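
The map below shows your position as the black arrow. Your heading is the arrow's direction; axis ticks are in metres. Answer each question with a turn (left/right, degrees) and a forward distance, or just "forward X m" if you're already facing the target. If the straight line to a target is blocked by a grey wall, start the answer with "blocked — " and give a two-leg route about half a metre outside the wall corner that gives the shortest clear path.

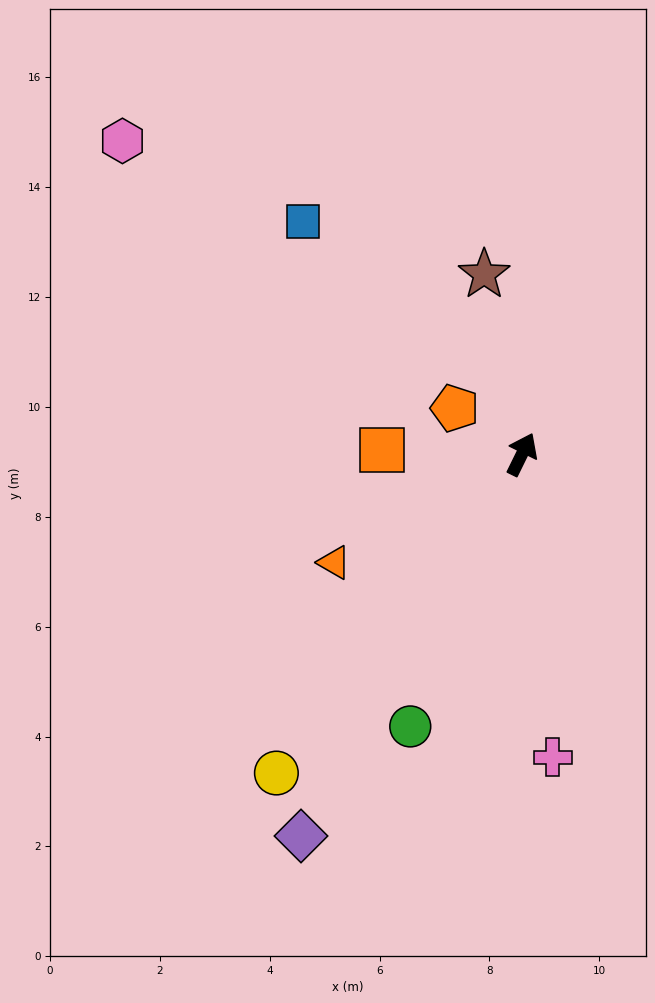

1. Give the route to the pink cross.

turn right 148°, forward 5.5 m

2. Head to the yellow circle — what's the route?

turn left 169°, forward 7.3 m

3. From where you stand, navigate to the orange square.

turn left 114°, forward 2.5 m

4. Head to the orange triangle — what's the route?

turn left 146°, forward 3.9 m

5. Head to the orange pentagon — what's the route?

turn left 82°, forward 1.5 m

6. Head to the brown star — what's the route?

turn left 38°, forward 3.3 m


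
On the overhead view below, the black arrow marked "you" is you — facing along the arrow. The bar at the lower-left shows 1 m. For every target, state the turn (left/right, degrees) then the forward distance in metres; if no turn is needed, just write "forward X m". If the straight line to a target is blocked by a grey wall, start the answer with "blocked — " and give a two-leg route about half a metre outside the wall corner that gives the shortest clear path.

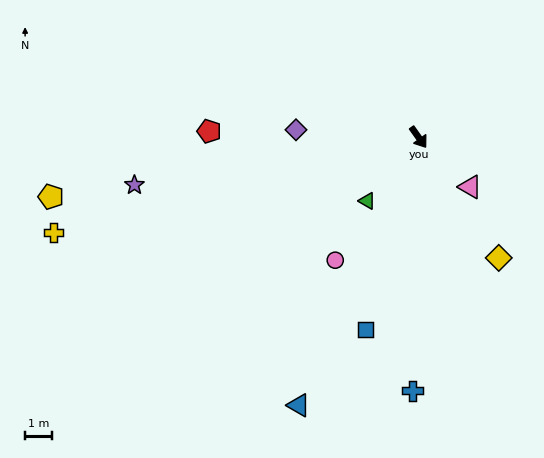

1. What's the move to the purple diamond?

turn right 129°, forward 4.5 m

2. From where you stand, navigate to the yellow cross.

turn right 111°, forward 14.0 m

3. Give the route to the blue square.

turn right 51°, forward 7.4 m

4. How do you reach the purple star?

turn right 116°, forward 10.7 m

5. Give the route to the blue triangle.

turn right 60°, forward 10.9 m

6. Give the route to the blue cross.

turn right 37°, forward 9.4 m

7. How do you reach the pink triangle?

turn left 11°, forward 2.6 m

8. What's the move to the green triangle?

turn right 74°, forward 3.0 m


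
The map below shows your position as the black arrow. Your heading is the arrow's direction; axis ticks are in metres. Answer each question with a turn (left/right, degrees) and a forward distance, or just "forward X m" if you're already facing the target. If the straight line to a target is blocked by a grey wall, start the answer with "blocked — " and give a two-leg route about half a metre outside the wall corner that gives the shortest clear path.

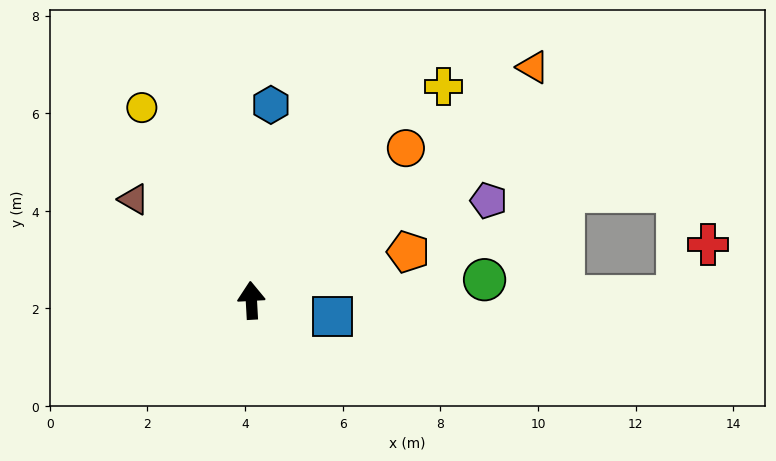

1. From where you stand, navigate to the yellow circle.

turn left 26°, forward 4.5 m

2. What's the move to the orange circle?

turn right 49°, forward 4.4 m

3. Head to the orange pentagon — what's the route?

turn right 76°, forward 3.4 m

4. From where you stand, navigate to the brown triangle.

turn left 46°, forward 3.2 m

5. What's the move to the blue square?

turn right 104°, forward 1.7 m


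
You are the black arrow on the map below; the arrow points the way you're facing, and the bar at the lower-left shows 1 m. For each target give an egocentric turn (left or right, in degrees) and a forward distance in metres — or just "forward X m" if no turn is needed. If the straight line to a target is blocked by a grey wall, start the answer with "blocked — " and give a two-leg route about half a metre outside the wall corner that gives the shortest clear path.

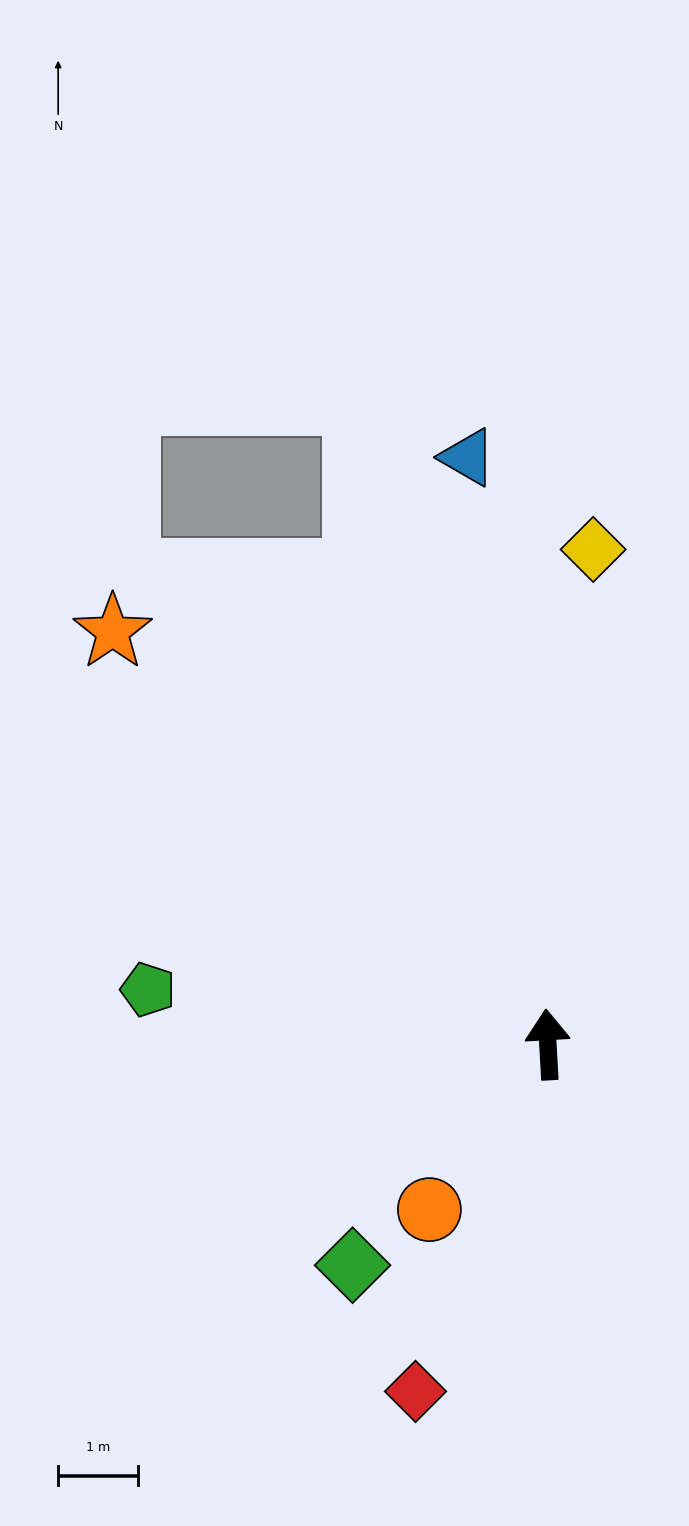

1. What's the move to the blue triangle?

turn left 5°, forward 7.4 m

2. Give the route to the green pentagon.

turn left 79°, forward 5.0 m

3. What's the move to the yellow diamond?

turn right 8°, forward 6.2 m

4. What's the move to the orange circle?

turn left 141°, forward 2.5 m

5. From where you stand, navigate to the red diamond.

turn left 156°, forward 4.6 m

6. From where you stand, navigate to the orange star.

turn left 43°, forward 7.5 m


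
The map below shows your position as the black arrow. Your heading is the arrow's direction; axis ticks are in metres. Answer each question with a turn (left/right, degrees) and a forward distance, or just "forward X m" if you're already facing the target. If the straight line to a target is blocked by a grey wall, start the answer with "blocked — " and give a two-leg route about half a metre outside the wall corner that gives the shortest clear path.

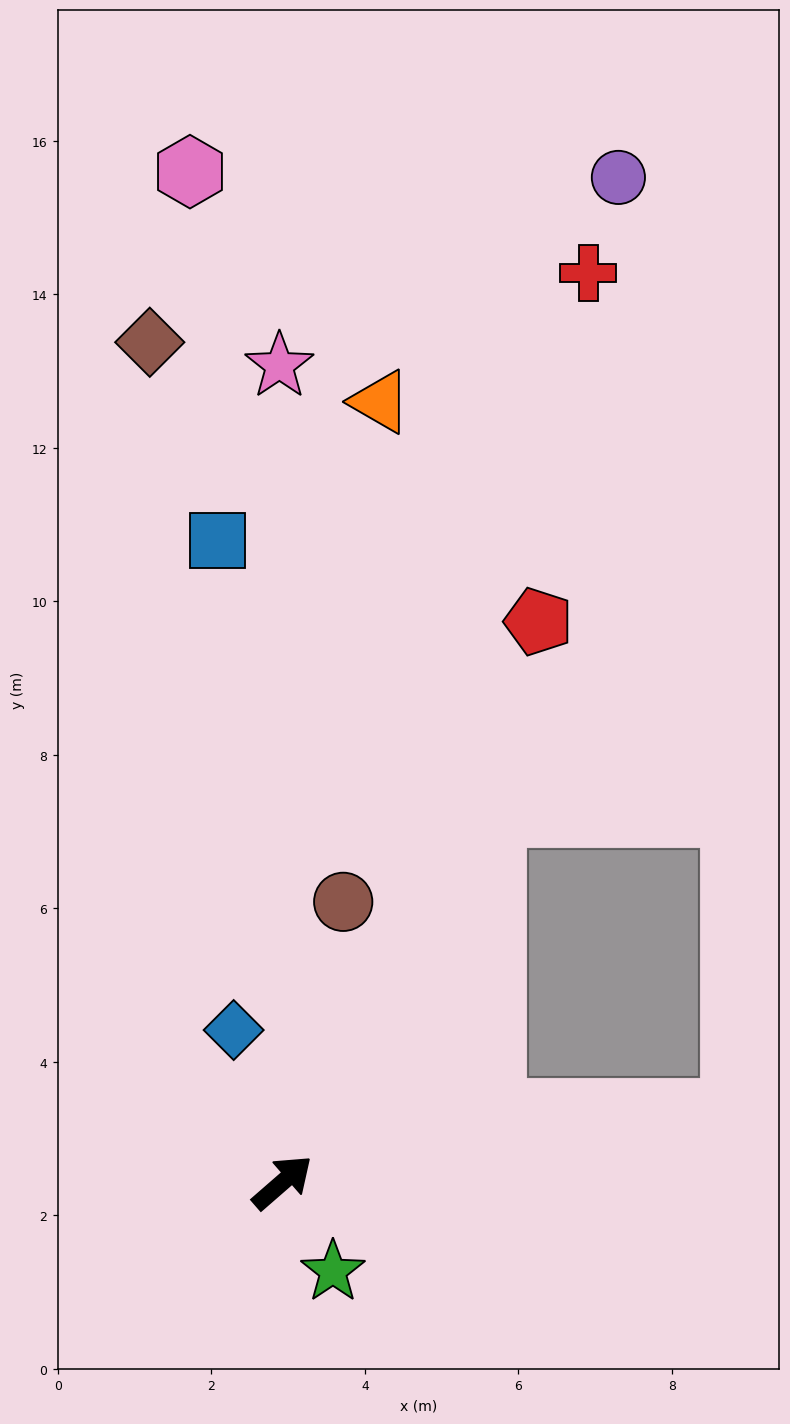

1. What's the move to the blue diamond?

turn left 67°, forward 2.1 m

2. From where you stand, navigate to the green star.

turn right 102°, forward 1.3 m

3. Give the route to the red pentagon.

turn left 24°, forward 8.0 m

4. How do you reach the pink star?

turn left 49°, forward 10.6 m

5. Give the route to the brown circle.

turn left 37°, forward 3.7 m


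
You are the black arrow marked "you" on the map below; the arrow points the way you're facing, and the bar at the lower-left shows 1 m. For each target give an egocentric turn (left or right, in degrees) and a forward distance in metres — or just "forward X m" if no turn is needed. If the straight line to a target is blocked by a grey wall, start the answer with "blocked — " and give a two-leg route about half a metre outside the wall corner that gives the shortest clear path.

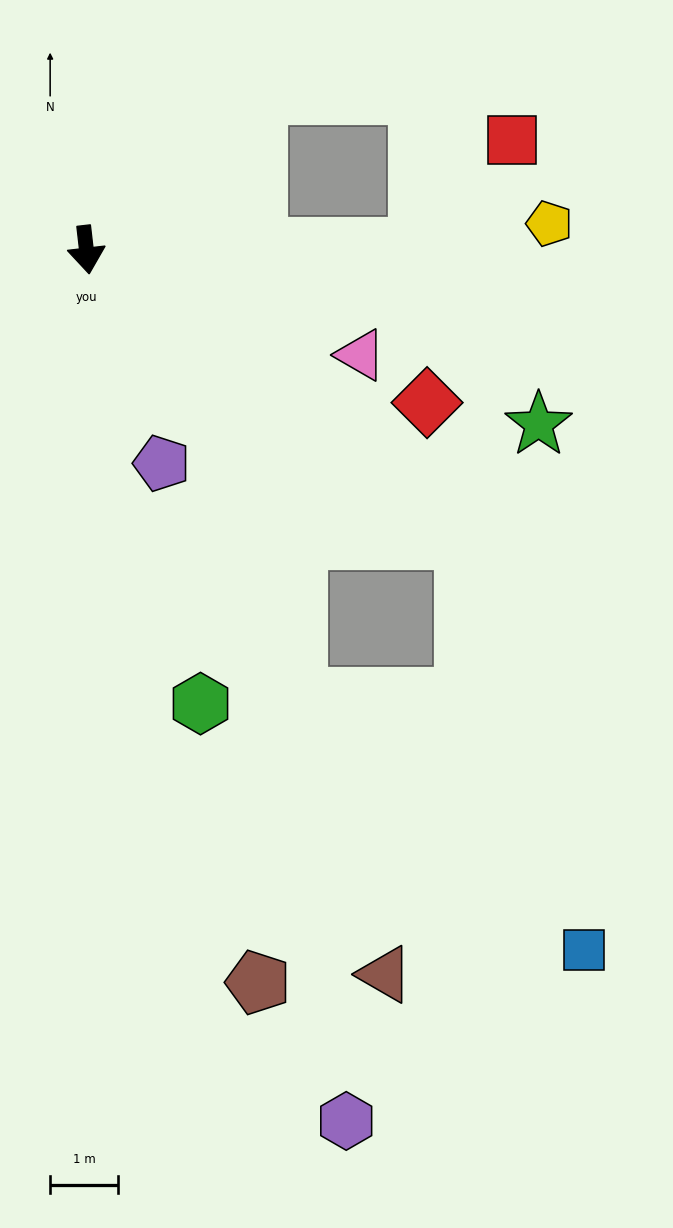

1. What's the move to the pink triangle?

turn left 62°, forward 4.3 m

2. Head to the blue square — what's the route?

blocked — turn left 46°, forward 7.0 m, then turn right 36°, forward 6.3 m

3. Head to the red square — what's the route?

blocked — turn left 84°, forward 4.9 m, then turn left 48°, forward 2.1 m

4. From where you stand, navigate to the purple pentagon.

turn left 13°, forward 3.3 m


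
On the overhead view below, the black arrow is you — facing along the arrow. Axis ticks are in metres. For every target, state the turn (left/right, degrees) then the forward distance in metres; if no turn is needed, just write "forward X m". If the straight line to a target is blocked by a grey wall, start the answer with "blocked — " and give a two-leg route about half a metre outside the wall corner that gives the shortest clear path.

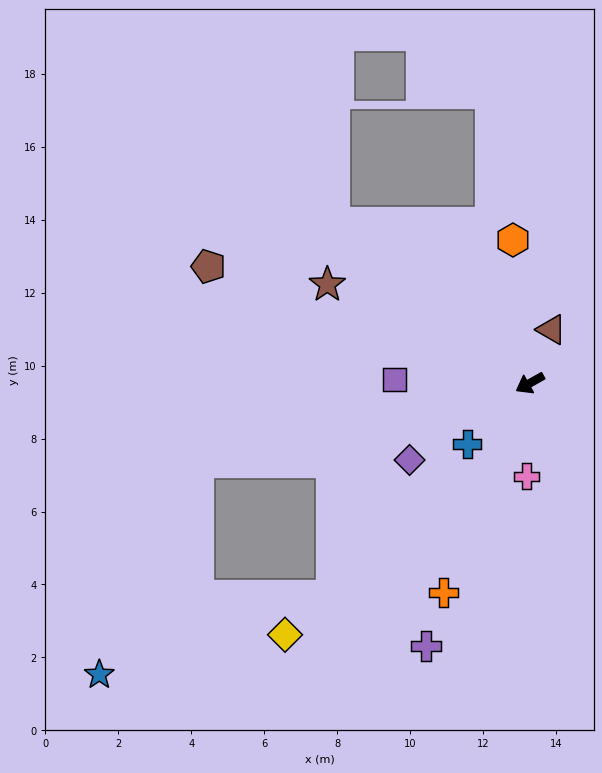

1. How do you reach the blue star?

blocked — turn right 16°, forward 9.4 m, then turn left 52°, forward 6.4 m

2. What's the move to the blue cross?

turn left 15°, forward 2.4 m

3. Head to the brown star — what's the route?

turn right 55°, forward 6.2 m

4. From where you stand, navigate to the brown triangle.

turn right 141°, forward 1.6 m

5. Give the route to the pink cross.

turn left 59°, forward 2.6 m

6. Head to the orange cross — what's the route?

turn left 38°, forward 6.2 m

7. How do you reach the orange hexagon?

turn right 113°, forward 4.0 m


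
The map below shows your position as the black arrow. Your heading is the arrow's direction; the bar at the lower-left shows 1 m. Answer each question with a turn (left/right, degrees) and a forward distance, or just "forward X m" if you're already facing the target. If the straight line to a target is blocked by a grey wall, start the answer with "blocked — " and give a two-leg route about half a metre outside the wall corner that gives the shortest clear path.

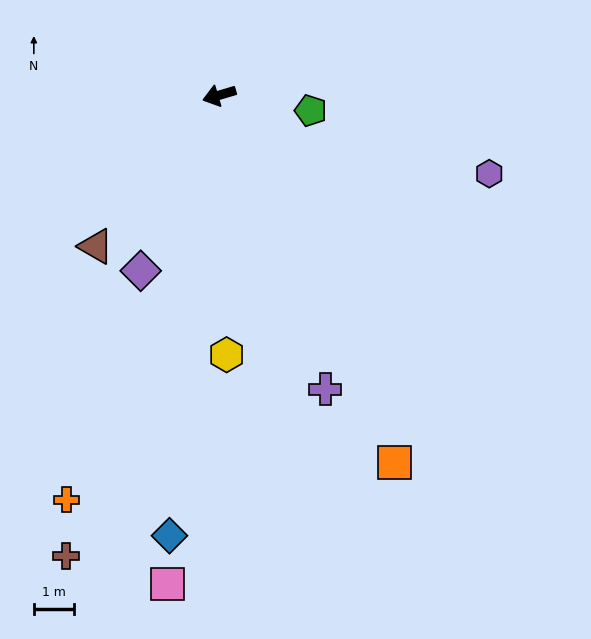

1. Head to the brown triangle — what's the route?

turn left 34°, forward 4.9 m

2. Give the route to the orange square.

turn left 99°, forward 10.2 m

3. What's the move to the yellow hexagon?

turn left 75°, forward 6.5 m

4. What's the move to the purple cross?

turn left 93°, forward 7.9 m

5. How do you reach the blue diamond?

turn left 67°, forward 11.1 m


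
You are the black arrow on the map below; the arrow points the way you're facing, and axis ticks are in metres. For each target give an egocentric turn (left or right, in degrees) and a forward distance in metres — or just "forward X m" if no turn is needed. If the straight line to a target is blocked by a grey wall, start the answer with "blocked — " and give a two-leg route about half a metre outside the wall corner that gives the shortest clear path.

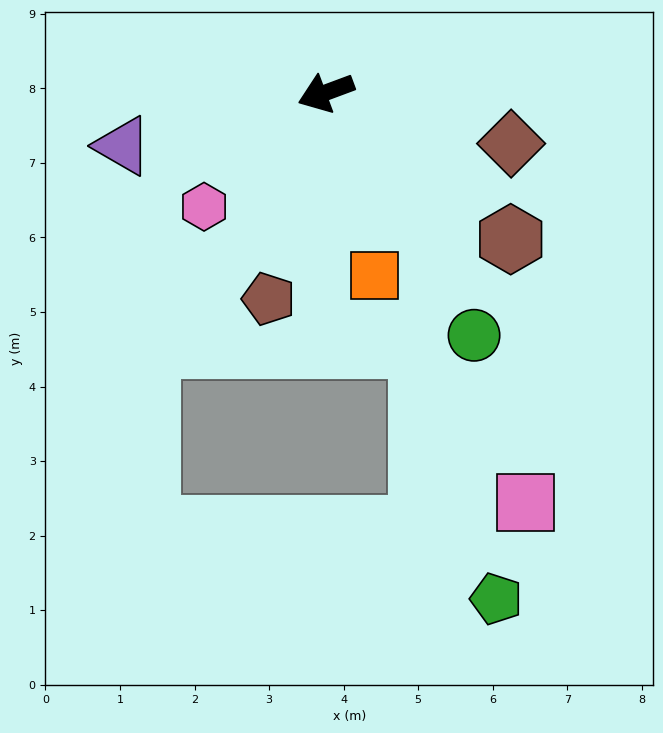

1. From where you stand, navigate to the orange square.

turn left 85°, forward 2.5 m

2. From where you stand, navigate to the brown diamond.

turn left 144°, forward 2.6 m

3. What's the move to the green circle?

turn left 101°, forward 3.8 m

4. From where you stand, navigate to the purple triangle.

turn right 6°, forward 2.8 m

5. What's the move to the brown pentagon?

turn left 54°, forward 2.9 m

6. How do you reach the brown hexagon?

turn left 121°, forward 3.2 m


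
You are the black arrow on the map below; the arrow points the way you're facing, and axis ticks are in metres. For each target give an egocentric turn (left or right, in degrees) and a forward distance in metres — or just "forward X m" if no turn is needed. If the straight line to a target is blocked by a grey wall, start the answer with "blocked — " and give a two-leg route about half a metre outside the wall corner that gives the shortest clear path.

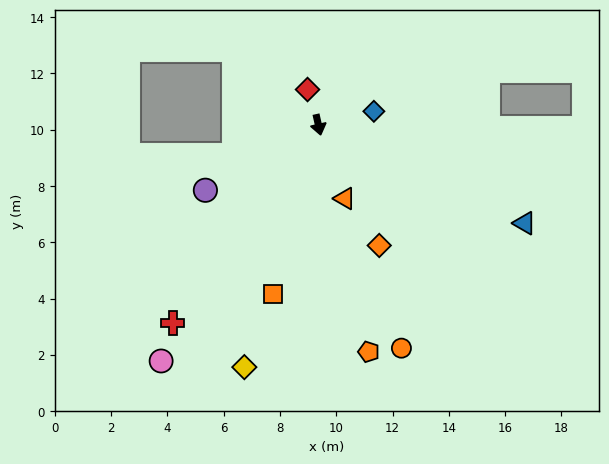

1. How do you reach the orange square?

turn right 28°, forward 6.2 m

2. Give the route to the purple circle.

turn right 73°, forward 4.6 m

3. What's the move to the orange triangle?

turn left 7°, forward 2.8 m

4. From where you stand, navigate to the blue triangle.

turn left 52°, forward 8.1 m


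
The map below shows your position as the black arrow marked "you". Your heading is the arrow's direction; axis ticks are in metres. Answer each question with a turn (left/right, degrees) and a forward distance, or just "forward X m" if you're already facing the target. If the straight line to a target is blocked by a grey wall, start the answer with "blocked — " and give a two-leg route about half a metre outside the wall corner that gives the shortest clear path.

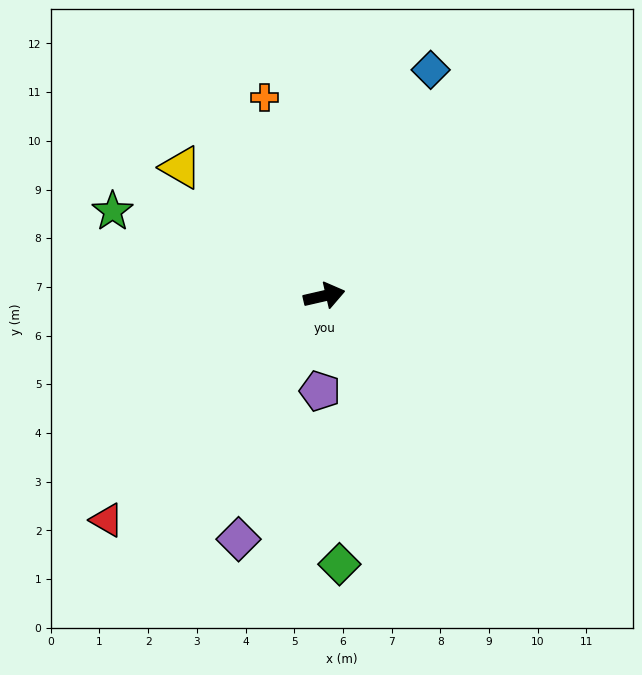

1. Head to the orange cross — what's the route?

turn left 94°, forward 4.2 m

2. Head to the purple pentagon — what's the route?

turn right 106°, forward 2.0 m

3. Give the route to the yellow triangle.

turn left 125°, forward 3.9 m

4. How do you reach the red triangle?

turn right 147°, forward 6.4 m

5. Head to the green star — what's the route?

turn left 145°, forward 4.7 m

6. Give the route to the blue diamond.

turn left 52°, forward 5.1 m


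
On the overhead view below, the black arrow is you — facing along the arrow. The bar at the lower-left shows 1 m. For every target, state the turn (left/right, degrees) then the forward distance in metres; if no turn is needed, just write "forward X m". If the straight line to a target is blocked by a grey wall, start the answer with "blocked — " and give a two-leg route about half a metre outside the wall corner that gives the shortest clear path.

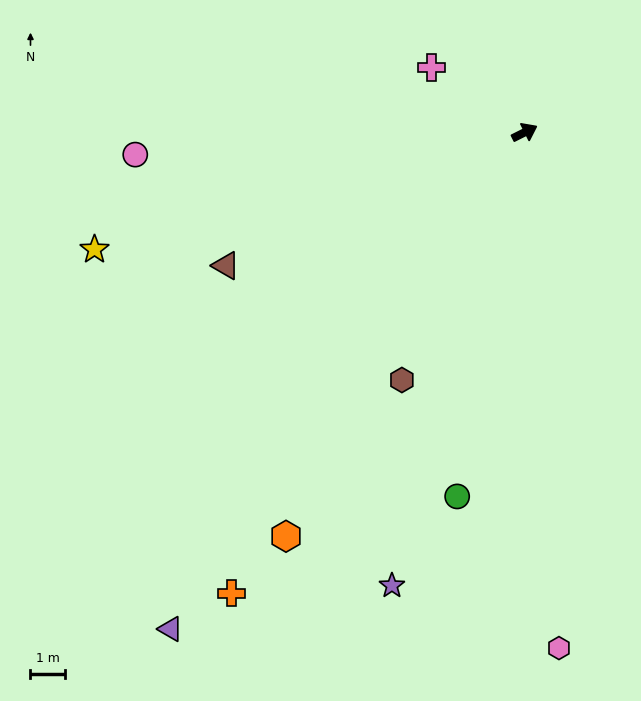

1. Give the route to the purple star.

turn right 133°, forward 13.8 m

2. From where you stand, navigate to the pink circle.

turn left 157°, forward 11.4 m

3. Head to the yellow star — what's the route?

turn left 169°, forward 13.0 m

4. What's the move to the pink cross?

turn left 119°, forward 3.3 m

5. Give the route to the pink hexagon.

turn right 113°, forward 15.1 m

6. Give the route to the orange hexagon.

turn right 147°, forward 13.7 m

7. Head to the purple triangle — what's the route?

turn right 152°, forward 17.8 m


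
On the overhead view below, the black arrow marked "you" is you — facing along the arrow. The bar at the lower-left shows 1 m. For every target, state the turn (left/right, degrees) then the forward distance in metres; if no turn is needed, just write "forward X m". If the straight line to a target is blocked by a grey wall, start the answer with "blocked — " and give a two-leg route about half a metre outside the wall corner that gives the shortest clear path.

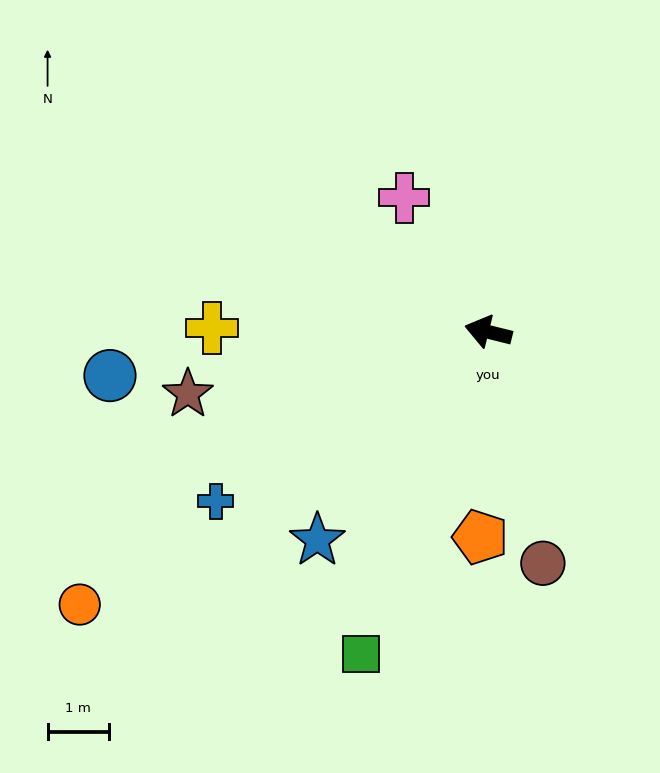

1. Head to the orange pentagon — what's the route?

turn left 102°, forward 3.3 m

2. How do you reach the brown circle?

turn left 117°, forward 3.9 m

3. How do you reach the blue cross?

turn left 46°, forward 5.2 m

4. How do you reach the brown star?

turn left 26°, forward 5.0 m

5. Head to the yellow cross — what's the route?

turn left 13°, forward 4.5 m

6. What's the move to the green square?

turn left 82°, forward 5.6 m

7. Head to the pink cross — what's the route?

turn right 44°, forward 2.6 m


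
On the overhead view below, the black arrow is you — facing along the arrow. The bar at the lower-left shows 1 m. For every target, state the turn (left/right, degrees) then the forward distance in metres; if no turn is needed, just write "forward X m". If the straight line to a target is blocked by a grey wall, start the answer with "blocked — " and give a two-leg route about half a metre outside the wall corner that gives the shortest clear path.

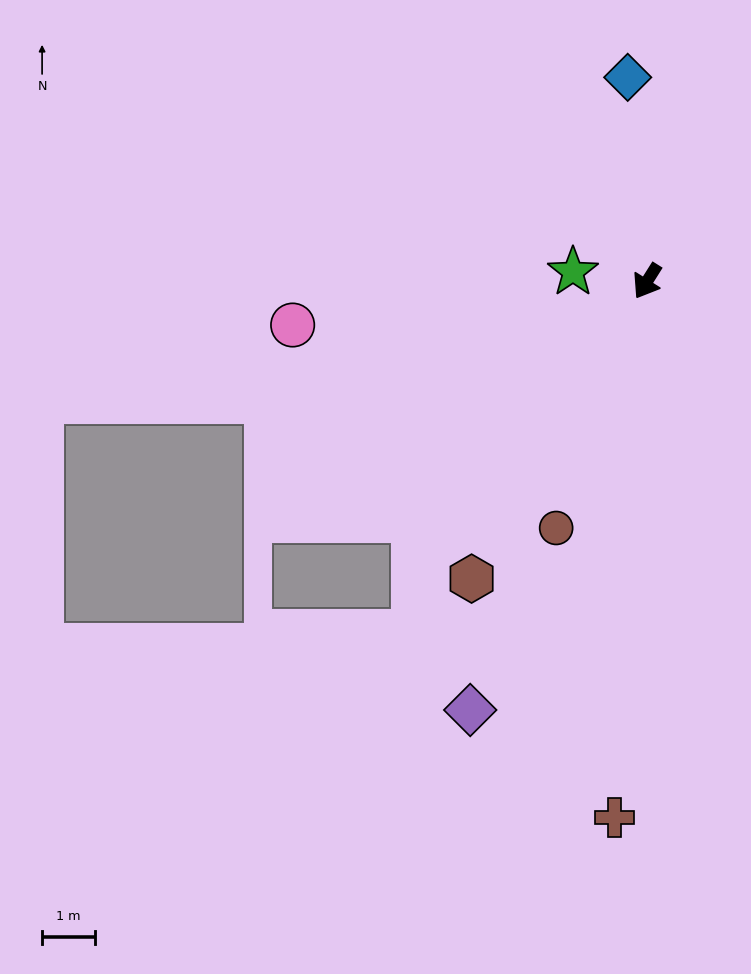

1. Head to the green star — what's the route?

turn right 65°, forward 1.4 m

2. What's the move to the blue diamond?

turn right 142°, forward 3.9 m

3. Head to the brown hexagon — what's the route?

forward 6.5 m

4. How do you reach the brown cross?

turn left 29°, forward 10.1 m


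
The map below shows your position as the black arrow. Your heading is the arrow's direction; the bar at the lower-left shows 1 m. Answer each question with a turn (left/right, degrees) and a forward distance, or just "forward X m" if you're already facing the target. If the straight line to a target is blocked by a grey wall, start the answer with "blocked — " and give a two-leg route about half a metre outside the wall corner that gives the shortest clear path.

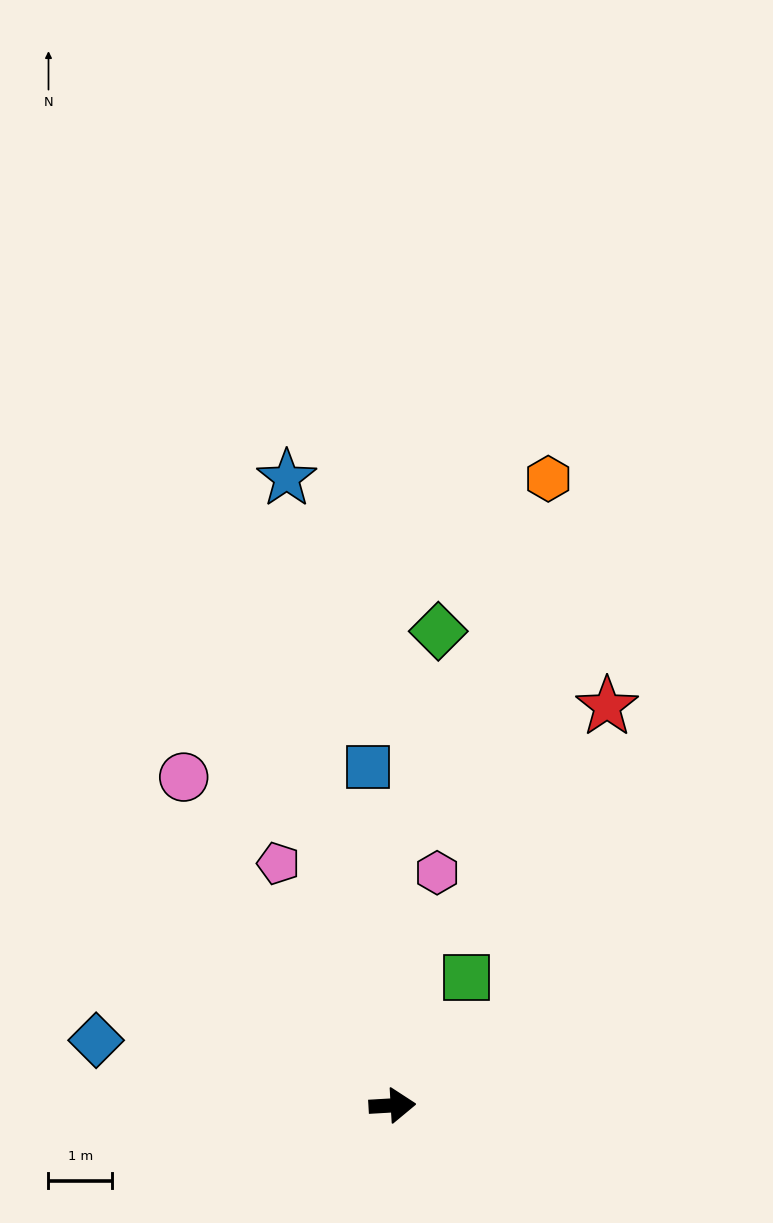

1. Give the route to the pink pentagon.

turn left 112°, forward 4.2 m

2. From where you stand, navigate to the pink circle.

turn left 119°, forward 6.1 m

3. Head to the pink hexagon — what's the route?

turn left 76°, forward 3.7 m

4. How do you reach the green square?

turn left 57°, forward 2.3 m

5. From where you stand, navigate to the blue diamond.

turn left 164°, forward 4.8 m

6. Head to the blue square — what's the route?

turn left 91°, forward 5.3 m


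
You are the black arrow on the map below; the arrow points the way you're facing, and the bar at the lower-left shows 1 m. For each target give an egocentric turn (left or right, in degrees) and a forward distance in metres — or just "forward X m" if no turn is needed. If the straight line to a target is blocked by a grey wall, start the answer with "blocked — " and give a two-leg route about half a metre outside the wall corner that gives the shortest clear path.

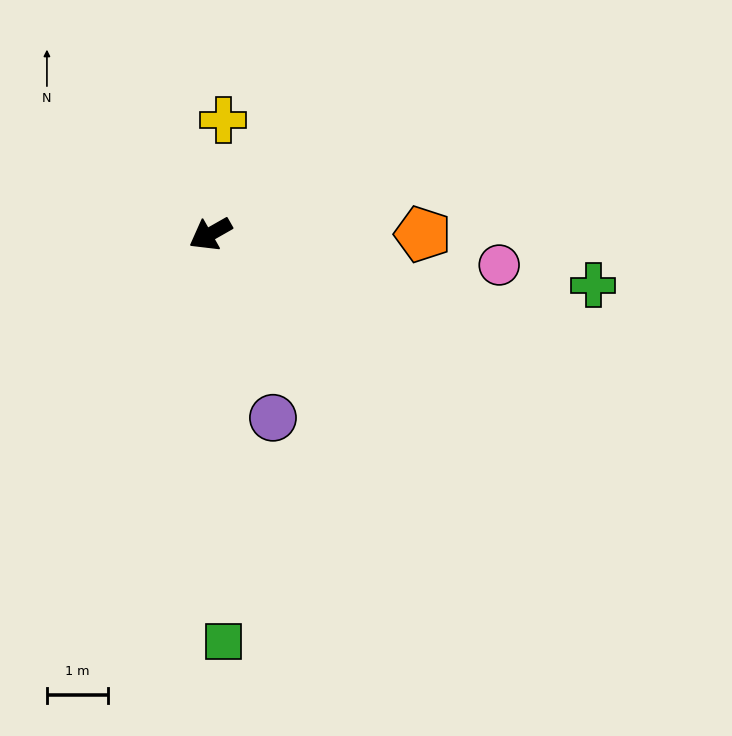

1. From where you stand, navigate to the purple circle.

turn left 79°, forward 3.2 m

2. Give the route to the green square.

turn left 62°, forward 6.7 m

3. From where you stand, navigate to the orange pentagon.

turn left 150°, forward 3.5 m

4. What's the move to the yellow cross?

turn right 126°, forward 1.9 m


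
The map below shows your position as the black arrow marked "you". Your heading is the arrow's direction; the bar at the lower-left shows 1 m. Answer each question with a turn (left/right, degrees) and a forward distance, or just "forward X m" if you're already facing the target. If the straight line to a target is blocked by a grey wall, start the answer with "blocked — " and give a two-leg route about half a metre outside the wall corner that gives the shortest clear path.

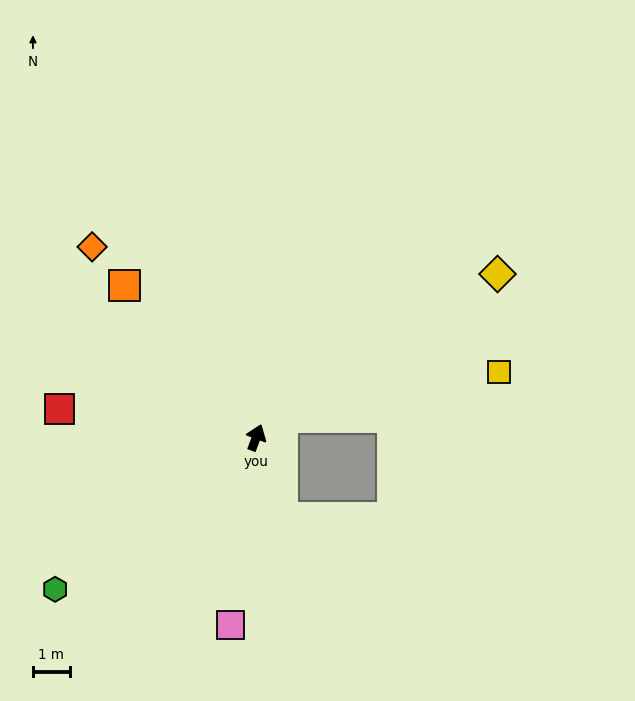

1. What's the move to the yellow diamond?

turn right 35°, forward 7.9 m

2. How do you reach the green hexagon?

turn left 147°, forward 6.8 m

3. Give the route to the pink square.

turn right 167°, forward 5.1 m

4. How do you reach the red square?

turn left 102°, forward 5.4 m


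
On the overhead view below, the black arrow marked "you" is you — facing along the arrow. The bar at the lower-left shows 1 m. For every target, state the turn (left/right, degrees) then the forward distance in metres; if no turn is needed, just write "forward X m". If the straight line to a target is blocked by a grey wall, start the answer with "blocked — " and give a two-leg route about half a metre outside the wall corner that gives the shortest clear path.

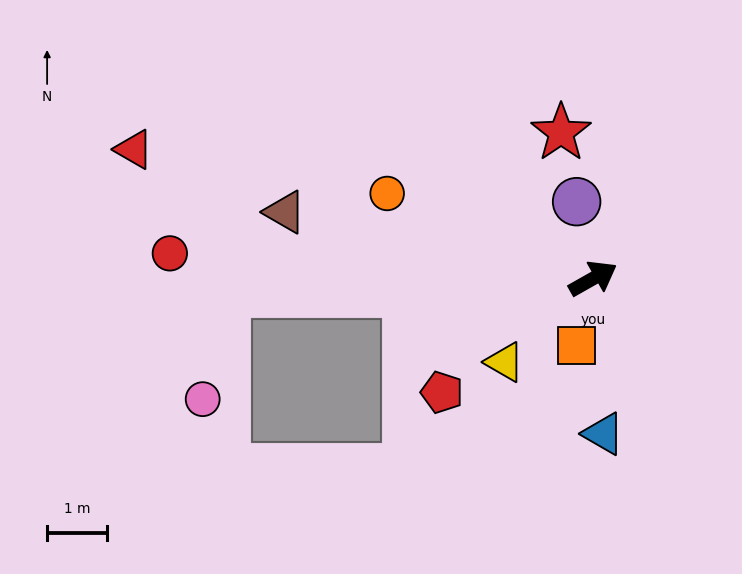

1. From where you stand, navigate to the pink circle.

blocked — turn left 153°, forward 6.1 m, then turn left 76°, forward 1.8 m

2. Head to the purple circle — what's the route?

turn left 73°, forward 1.3 m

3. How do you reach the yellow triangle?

turn right 166°, forward 2.0 m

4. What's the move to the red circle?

turn left 147°, forward 7.0 m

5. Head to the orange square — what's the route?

turn right 134°, forward 1.2 m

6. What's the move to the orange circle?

turn left 128°, forward 3.7 m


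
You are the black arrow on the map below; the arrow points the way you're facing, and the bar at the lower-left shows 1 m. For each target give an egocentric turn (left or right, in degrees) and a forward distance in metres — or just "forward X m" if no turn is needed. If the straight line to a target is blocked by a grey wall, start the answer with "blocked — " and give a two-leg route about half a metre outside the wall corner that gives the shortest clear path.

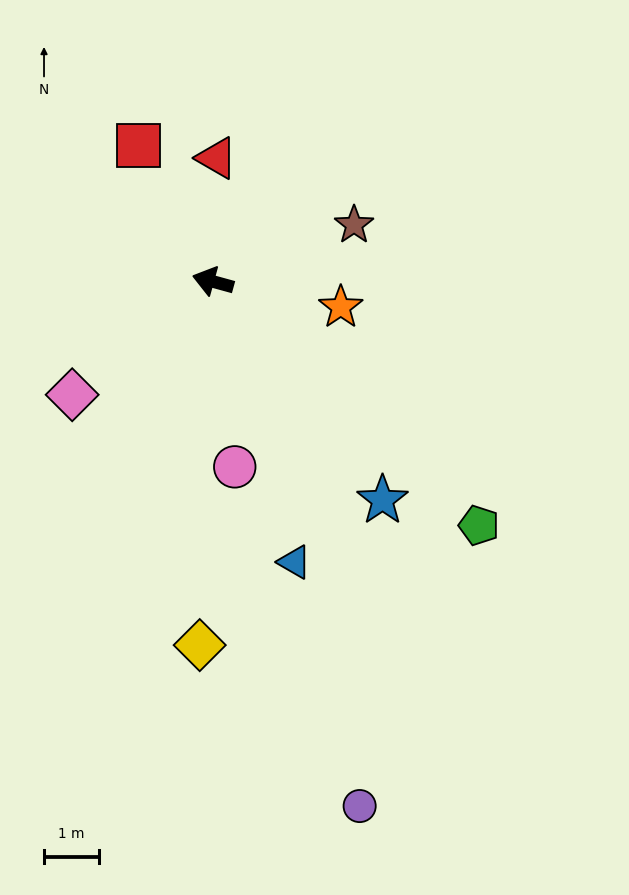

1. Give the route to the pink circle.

turn left 112°, forward 3.4 m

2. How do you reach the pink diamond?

turn left 54°, forward 3.3 m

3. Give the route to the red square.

turn right 46°, forward 2.8 m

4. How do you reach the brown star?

turn right 143°, forward 2.8 m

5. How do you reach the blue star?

turn left 143°, forward 5.0 m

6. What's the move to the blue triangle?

turn left 122°, forward 5.3 m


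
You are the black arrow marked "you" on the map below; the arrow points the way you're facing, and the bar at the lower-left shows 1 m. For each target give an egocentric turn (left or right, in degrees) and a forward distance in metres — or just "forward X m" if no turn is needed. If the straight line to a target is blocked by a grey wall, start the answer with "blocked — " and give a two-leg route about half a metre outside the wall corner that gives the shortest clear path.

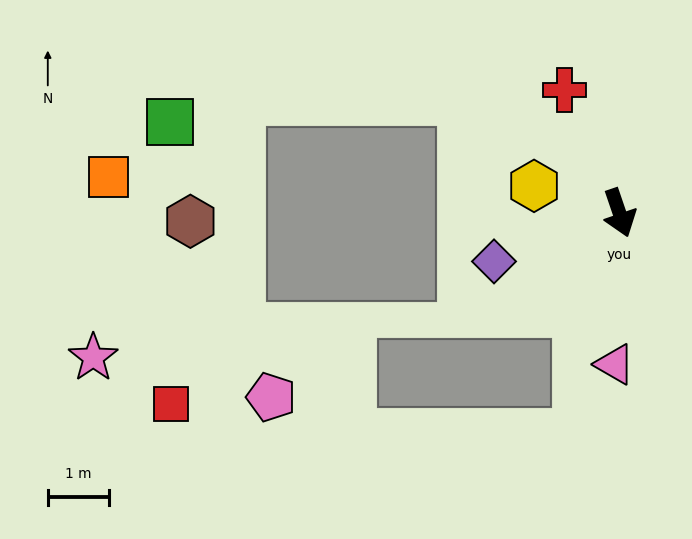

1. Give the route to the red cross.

turn right 175°, forward 2.2 m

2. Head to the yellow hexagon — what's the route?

turn right 126°, forward 1.5 m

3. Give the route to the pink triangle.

turn right 21°, forward 2.5 m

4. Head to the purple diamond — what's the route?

turn right 88°, forward 2.2 m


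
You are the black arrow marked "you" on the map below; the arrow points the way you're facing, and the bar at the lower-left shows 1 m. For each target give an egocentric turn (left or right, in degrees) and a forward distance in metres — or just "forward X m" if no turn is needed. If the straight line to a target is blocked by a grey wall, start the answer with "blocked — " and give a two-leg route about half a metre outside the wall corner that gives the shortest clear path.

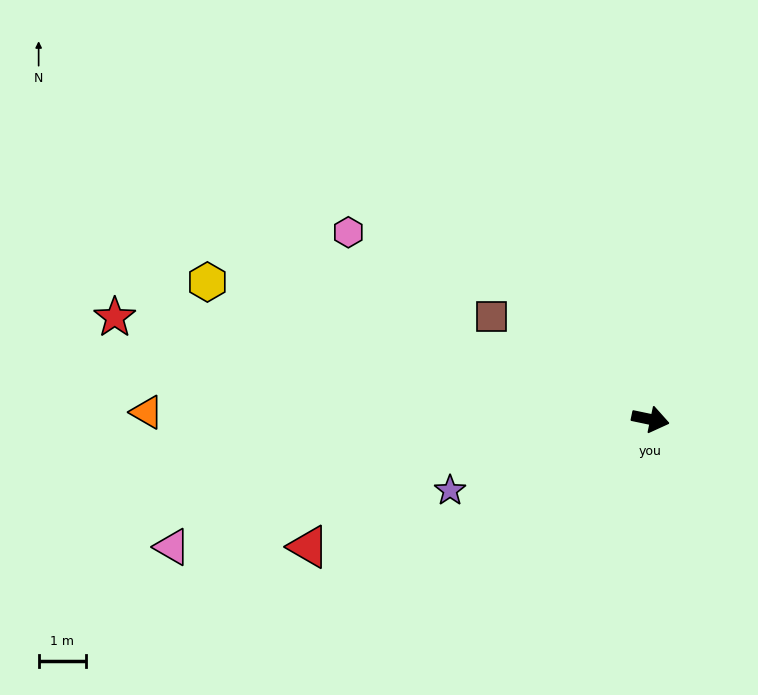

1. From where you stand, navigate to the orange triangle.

turn right 169°, forward 10.6 m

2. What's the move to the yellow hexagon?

turn left 175°, forward 9.7 m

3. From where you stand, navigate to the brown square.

turn left 159°, forward 4.0 m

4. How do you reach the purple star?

turn right 149°, forward 4.5 m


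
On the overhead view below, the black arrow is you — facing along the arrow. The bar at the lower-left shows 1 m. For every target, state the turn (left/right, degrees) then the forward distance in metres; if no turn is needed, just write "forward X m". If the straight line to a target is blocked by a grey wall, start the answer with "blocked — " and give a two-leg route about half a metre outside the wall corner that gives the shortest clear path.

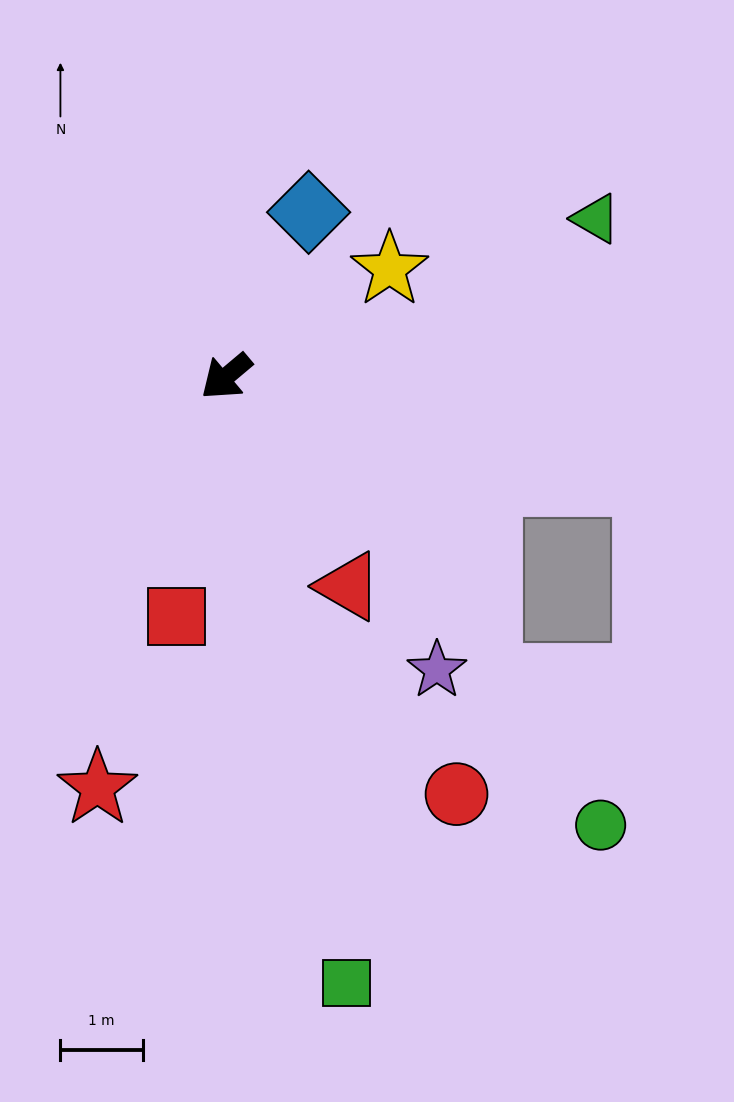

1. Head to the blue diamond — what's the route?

turn right 157°, forward 2.2 m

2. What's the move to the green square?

turn left 61°, forward 7.5 m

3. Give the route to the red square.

turn left 38°, forward 3.0 m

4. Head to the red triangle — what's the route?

turn left 80°, forward 2.9 m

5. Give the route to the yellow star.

turn left 173°, forward 2.4 m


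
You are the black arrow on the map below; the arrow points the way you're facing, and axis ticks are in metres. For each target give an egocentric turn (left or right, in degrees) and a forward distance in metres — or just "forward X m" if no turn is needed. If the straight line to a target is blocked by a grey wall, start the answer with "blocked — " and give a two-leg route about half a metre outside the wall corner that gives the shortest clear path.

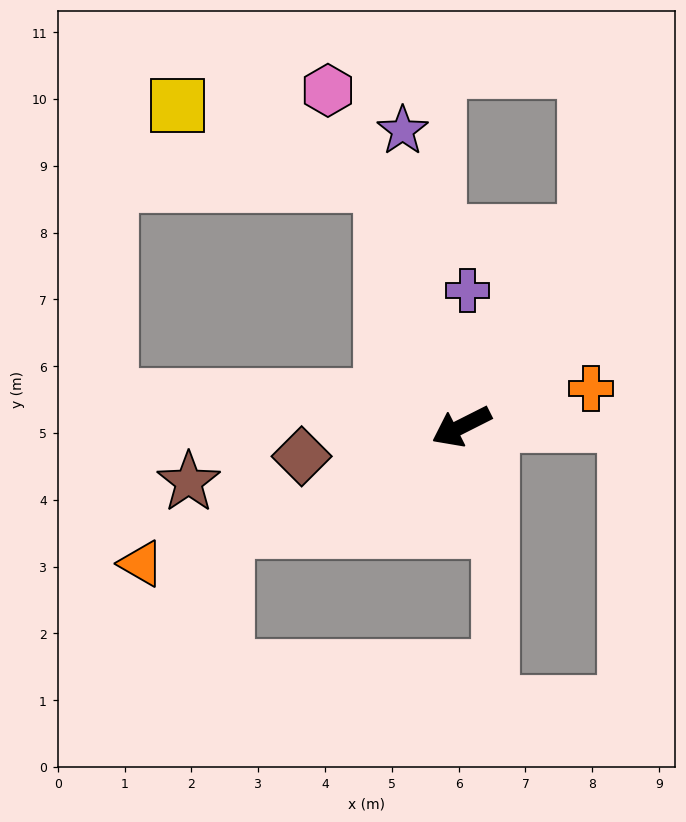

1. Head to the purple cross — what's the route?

turn right 119°, forward 2.0 m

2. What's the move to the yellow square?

blocked — turn right 99°, forward 3.8 m, then turn left 51°, forward 3.3 m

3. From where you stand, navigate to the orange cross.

turn left 170°, forward 2.0 m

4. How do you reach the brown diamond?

turn right 16°, forward 2.4 m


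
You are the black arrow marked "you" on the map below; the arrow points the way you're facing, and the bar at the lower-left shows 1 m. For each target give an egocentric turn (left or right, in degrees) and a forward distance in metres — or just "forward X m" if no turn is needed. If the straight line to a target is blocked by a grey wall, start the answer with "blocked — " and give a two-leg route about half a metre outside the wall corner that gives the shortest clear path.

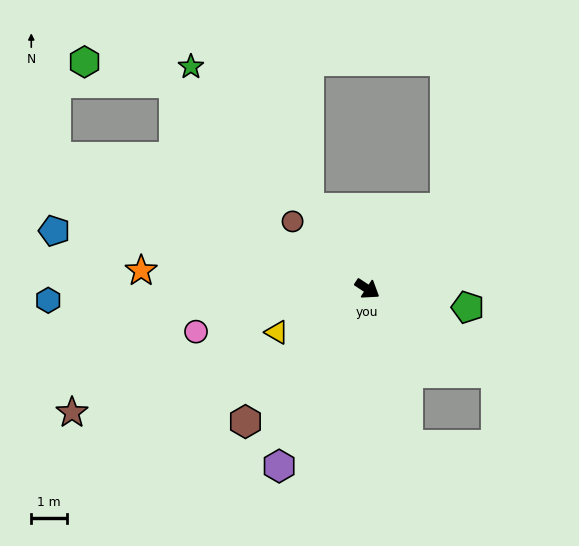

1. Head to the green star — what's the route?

turn left 162°, forward 7.9 m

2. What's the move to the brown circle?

turn left 171°, forward 2.8 m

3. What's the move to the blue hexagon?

turn right 145°, forward 8.9 m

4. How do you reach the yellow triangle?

turn right 121°, forward 2.8 m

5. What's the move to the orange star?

turn right 151°, forward 6.3 m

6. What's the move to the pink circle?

turn right 133°, forward 4.9 m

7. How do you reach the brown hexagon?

turn right 99°, forward 5.0 m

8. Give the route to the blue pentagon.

turn right 157°, forward 8.9 m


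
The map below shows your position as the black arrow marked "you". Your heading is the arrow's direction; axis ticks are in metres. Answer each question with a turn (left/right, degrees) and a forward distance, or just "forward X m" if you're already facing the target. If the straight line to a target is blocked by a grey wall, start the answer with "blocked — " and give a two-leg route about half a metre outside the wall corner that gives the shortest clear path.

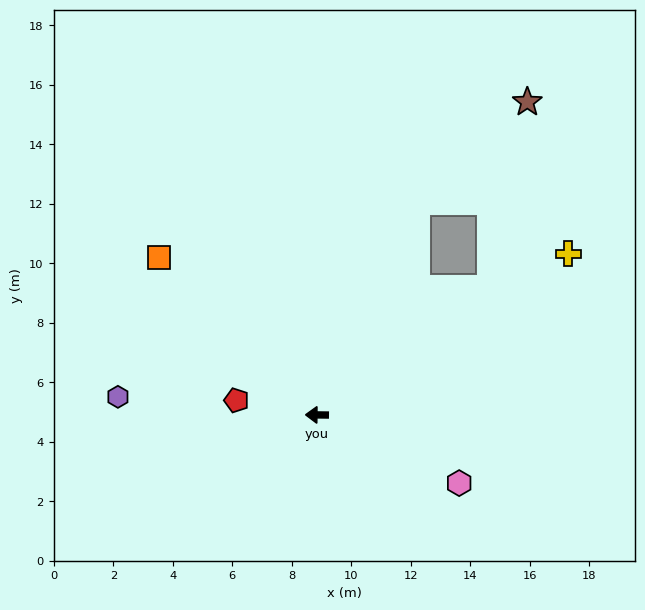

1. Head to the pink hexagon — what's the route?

turn left 155°, forward 5.3 m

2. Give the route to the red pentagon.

turn right 10°, forward 2.7 m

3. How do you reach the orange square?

turn right 44°, forward 7.5 m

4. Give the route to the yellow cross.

turn right 147°, forward 10.0 m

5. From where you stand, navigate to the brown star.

blocked — turn right 115°, forward 7.9 m, then turn right 22°, forward 5.0 m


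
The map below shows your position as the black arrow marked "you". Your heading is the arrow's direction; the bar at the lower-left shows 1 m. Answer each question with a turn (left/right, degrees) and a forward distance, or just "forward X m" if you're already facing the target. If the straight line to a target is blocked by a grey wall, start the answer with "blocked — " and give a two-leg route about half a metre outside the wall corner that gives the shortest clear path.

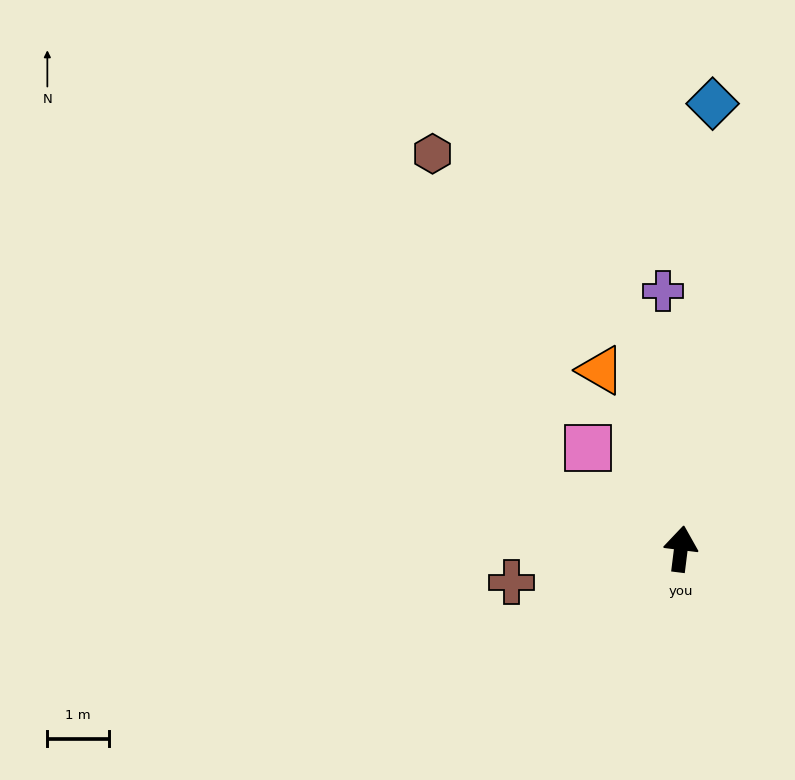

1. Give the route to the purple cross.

turn left 11°, forward 4.2 m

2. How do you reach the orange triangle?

turn left 31°, forward 3.2 m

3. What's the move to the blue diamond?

turn left 3°, forward 7.3 m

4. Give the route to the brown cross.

turn left 108°, forward 2.8 m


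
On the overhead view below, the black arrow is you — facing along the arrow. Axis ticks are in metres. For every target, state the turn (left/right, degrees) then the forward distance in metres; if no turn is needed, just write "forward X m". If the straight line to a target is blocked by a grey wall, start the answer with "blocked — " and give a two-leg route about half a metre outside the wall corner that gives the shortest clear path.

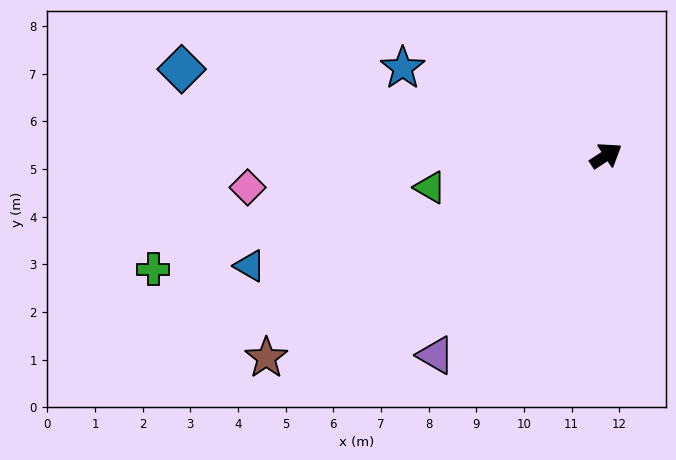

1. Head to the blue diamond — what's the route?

turn left 135°, forward 9.1 m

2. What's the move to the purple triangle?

turn right 164°, forward 5.5 m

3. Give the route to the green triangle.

turn left 157°, forward 3.8 m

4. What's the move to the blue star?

turn left 123°, forward 4.6 m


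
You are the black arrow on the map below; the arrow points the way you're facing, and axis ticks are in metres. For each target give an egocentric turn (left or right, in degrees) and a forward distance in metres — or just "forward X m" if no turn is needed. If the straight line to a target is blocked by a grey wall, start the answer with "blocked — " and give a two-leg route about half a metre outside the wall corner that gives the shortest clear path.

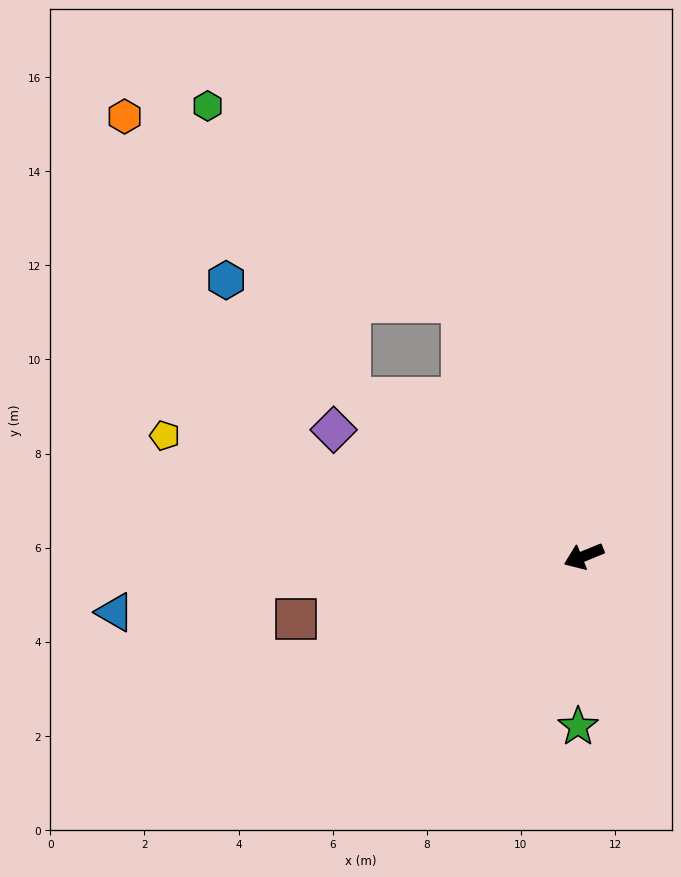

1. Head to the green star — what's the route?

turn left 66°, forward 3.6 m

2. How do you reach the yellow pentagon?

turn right 38°, forward 9.3 m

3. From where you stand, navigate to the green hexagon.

blocked — turn right 86°, forward 6.0 m, then turn left 26°, forward 6.8 m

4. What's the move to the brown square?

turn right 10°, forward 6.3 m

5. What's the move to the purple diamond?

turn right 49°, forward 6.0 m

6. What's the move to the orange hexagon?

blocked — turn right 86°, forward 6.0 m, then turn left 35°, forward 8.2 m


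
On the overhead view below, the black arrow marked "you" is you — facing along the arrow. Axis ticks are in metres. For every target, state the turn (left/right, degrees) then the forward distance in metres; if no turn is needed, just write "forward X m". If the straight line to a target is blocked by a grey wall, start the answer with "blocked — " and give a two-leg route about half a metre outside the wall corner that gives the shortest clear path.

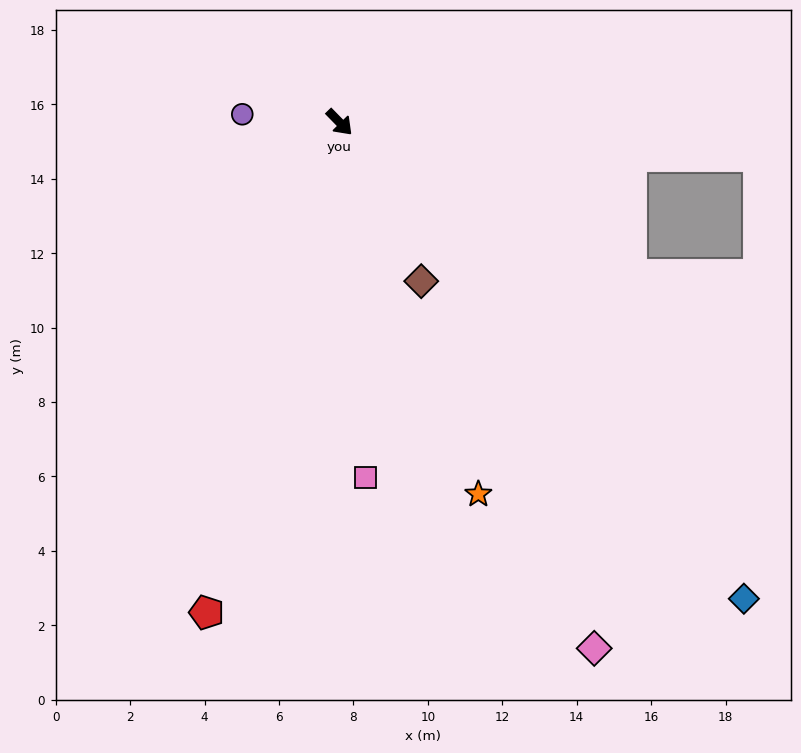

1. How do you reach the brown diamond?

turn right 17°, forward 4.8 m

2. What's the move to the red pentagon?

turn right 59°, forward 13.6 m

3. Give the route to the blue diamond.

turn right 4°, forward 16.8 m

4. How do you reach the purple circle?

turn right 139°, forward 2.6 m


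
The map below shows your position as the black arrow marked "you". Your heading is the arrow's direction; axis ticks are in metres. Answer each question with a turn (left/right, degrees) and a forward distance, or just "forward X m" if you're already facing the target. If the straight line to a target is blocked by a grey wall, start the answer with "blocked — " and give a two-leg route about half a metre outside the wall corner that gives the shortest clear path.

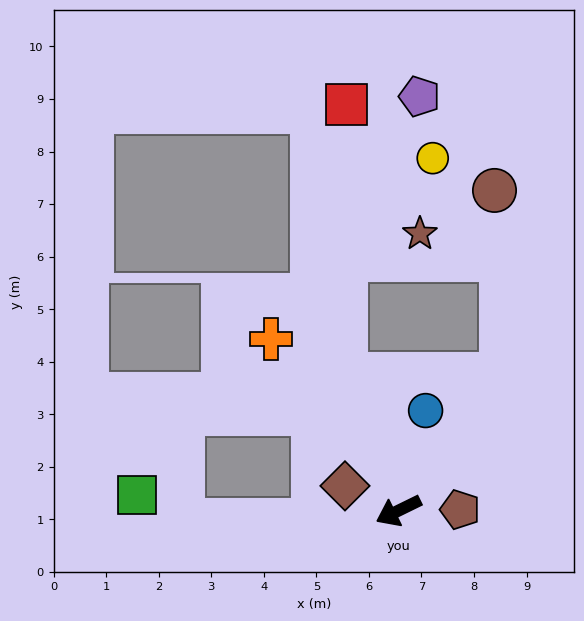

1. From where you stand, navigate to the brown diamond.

turn right 51°, forward 1.1 m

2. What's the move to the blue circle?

turn right 131°, forward 2.0 m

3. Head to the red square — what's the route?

blocked — turn right 95°, forward 2.8 m, then turn right 21°, forward 5.1 m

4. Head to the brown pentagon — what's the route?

turn left 155°, forward 1.2 m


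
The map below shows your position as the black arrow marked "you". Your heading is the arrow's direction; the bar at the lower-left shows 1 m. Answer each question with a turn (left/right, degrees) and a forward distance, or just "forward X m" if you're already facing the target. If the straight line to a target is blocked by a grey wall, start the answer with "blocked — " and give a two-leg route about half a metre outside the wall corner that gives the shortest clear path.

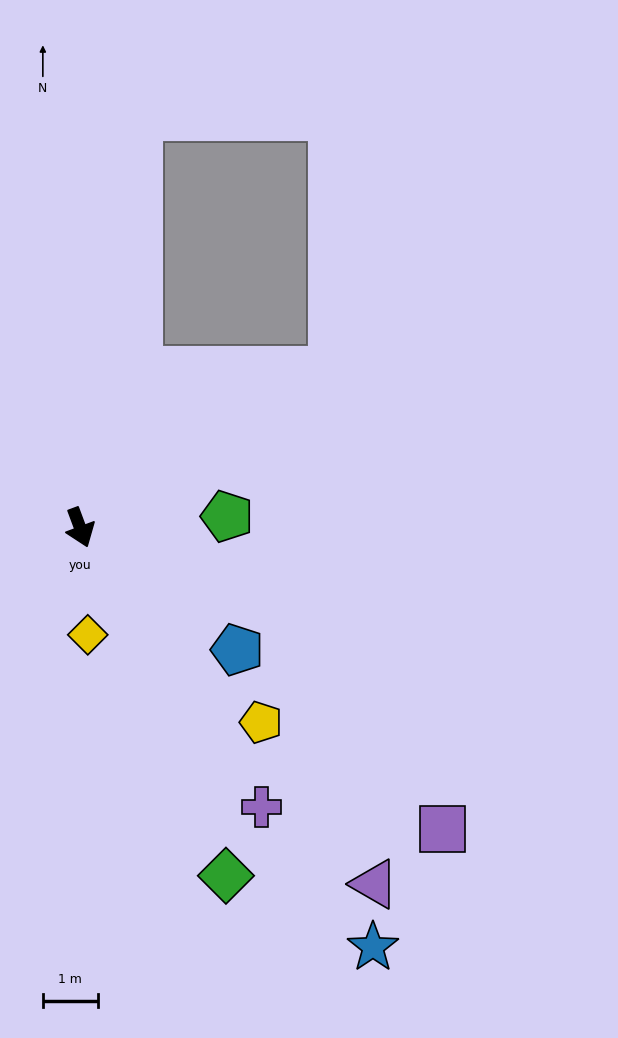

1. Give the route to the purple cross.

turn left 13°, forward 6.1 m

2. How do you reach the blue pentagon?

turn left 32°, forward 3.6 m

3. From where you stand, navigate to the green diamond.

turn left 2°, forward 6.9 m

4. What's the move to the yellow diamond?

turn right 16°, forward 2.0 m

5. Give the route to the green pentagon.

turn left 74°, forward 2.7 m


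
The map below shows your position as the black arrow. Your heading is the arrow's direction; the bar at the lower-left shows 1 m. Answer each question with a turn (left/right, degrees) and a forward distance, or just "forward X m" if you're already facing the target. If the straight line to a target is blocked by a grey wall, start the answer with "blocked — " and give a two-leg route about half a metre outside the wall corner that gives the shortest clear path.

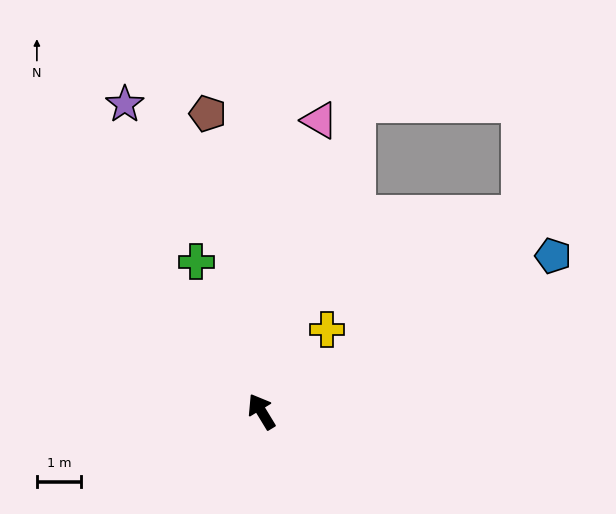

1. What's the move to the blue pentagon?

turn right 93°, forward 7.4 m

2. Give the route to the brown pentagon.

turn right 21°, forward 6.8 m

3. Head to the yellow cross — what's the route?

turn right 70°, forward 2.4 m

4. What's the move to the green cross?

turn right 8°, forward 3.7 m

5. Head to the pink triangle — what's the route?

turn right 43°, forward 6.7 m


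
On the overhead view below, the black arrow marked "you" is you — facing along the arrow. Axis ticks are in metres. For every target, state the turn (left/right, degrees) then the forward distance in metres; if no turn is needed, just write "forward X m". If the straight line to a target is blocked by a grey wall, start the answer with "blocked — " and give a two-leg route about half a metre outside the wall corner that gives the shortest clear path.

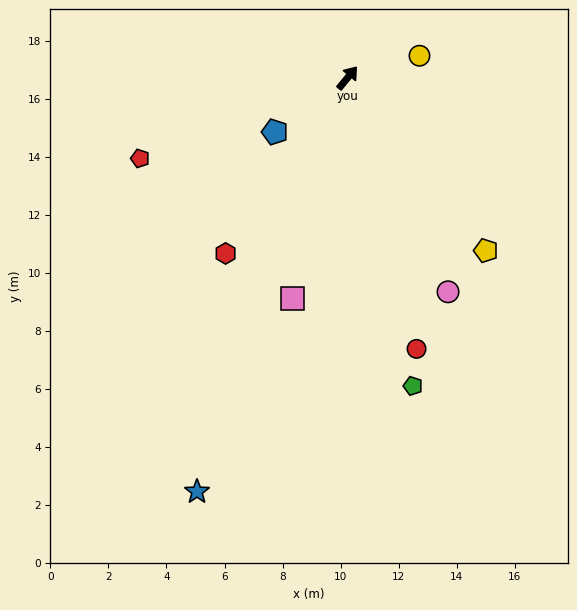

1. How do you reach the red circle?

turn right 126°, forward 9.6 m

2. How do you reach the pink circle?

turn right 115°, forward 8.1 m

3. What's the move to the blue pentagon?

turn left 166°, forward 3.1 m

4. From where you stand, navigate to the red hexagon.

turn right 175°, forward 7.4 m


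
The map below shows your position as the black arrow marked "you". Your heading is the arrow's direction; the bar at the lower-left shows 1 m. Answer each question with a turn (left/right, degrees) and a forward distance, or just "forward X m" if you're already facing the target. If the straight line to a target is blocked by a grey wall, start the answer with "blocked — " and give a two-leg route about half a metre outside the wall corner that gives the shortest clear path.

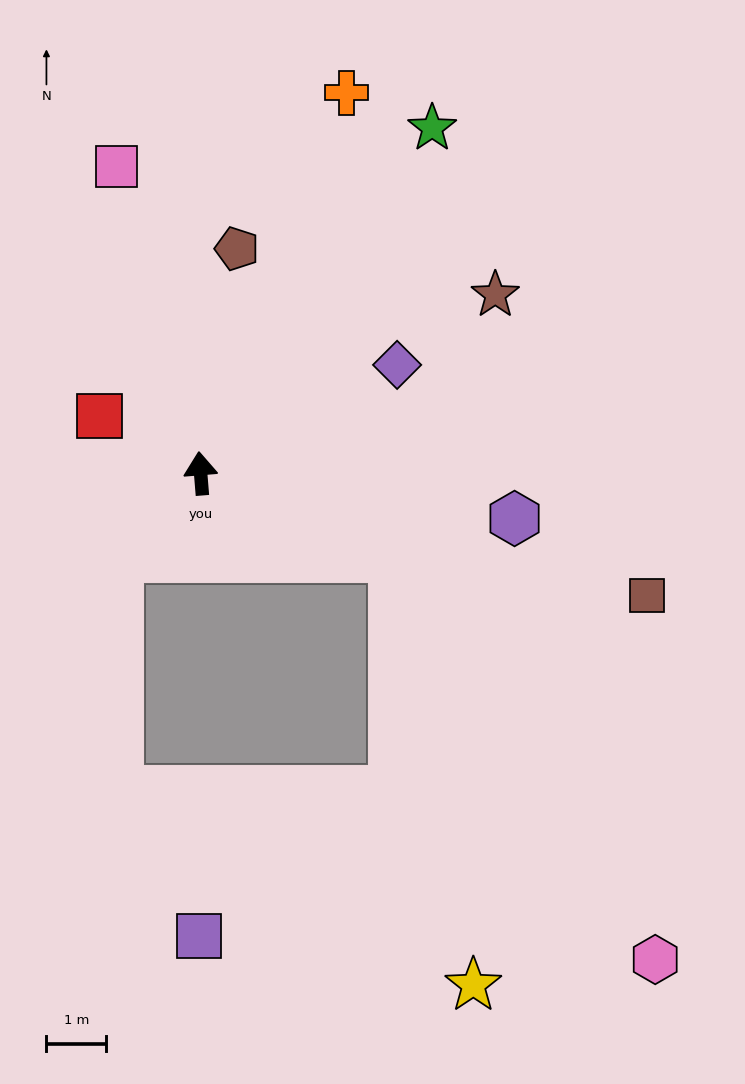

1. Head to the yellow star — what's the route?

blocked — turn right 118°, forward 3.5 m, then turn right 56°, forward 7.3 m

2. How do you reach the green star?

turn right 39°, forward 6.9 m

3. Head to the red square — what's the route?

turn left 56°, forward 1.9 m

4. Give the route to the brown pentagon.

turn right 14°, forward 3.8 m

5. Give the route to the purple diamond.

turn right 66°, forward 3.7 m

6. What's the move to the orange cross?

turn right 26°, forward 6.8 m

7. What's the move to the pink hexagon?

blocked — turn right 118°, forward 3.5 m, then turn right 34°, forward 8.0 m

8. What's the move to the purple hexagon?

turn right 103°, forward 5.3 m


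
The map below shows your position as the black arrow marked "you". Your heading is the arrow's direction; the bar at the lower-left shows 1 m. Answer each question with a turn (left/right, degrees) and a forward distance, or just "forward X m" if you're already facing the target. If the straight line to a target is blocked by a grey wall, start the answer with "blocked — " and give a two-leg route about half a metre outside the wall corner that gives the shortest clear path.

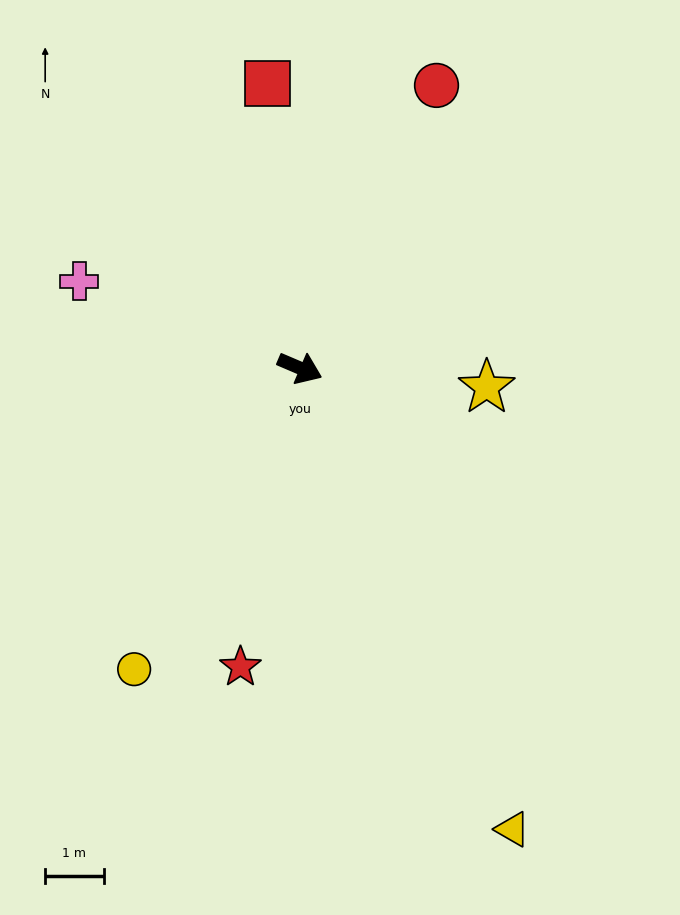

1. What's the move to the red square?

turn left 120°, forward 4.9 m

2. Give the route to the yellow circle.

turn right 96°, forward 5.9 m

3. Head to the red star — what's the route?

turn right 78°, forward 5.2 m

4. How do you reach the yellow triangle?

turn right 42°, forward 8.7 m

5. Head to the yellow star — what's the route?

turn left 17°, forward 3.2 m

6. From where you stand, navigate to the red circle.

turn left 87°, forward 5.4 m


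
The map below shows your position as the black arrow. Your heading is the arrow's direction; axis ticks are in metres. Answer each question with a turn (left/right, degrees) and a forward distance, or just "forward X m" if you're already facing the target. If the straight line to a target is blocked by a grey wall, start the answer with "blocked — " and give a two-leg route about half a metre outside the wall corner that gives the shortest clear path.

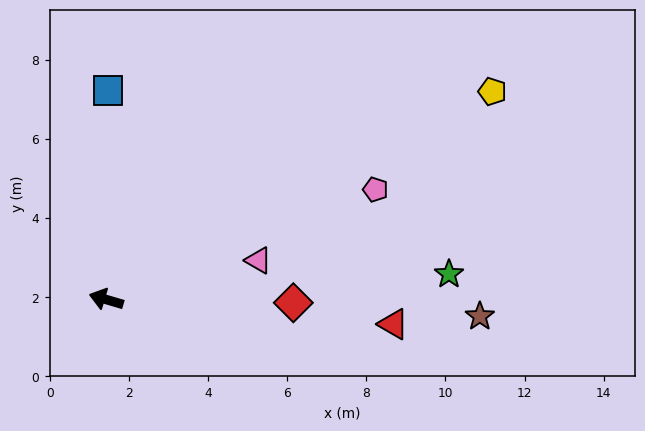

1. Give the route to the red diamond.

turn right 165°, forward 4.7 m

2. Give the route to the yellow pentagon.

turn right 135°, forward 11.1 m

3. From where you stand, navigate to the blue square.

turn right 74°, forward 5.3 m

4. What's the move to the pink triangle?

turn right 149°, forward 4.0 m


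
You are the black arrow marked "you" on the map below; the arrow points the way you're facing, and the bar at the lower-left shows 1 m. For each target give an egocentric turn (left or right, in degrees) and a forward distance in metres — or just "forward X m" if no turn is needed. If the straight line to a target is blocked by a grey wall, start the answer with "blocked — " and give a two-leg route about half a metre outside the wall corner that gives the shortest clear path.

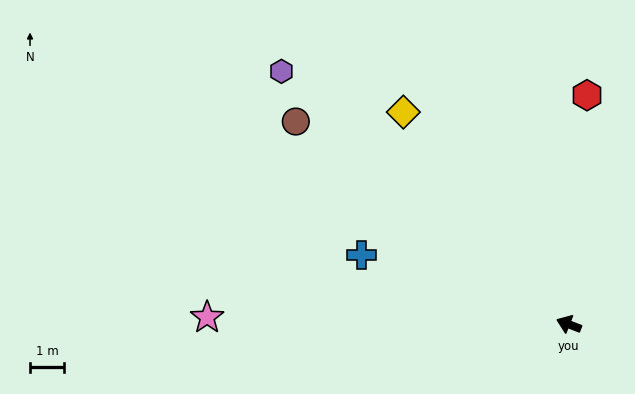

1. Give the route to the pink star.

turn left 20°, forward 10.5 m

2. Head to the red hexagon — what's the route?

turn right 73°, forward 6.7 m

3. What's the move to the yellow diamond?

turn right 31°, forward 7.8 m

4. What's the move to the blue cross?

turn left 3°, forward 6.4 m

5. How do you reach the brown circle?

turn right 15°, forward 9.9 m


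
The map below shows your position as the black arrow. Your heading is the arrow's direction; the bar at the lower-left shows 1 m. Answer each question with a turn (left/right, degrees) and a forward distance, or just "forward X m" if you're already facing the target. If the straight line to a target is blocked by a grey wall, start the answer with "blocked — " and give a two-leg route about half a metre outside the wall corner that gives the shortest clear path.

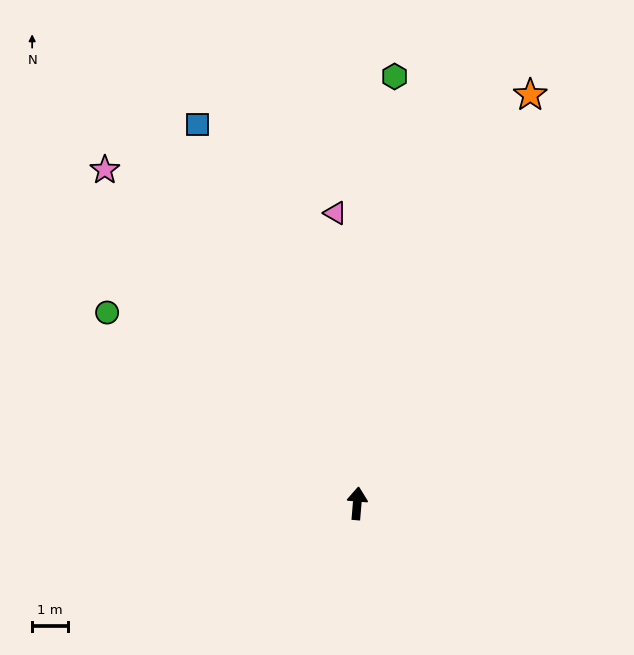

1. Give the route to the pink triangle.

turn left 9°, forward 8.1 m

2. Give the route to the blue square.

turn left 28°, forward 11.4 m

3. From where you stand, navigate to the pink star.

turn left 42°, forward 11.6 m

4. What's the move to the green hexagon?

forward 11.9 m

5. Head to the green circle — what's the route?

turn left 57°, forward 8.8 m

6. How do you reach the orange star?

turn right 18°, forward 12.3 m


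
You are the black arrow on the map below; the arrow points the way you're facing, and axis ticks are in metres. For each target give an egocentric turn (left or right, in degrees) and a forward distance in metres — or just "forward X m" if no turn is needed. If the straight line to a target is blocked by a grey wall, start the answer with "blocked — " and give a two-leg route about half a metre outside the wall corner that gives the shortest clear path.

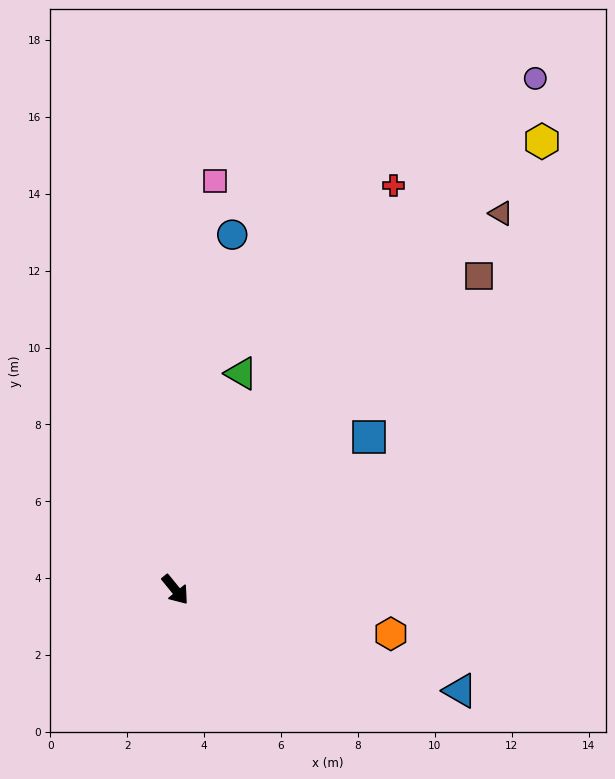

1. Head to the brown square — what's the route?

turn left 97°, forward 11.3 m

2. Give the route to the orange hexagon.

turn left 39°, forward 5.7 m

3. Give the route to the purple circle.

turn left 106°, forward 16.3 m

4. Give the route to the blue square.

turn left 89°, forward 6.4 m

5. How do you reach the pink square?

turn left 135°, forward 10.7 m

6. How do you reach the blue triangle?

turn left 31°, forward 7.9 m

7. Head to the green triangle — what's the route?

turn left 124°, forward 5.9 m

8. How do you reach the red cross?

turn left 112°, forward 11.9 m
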